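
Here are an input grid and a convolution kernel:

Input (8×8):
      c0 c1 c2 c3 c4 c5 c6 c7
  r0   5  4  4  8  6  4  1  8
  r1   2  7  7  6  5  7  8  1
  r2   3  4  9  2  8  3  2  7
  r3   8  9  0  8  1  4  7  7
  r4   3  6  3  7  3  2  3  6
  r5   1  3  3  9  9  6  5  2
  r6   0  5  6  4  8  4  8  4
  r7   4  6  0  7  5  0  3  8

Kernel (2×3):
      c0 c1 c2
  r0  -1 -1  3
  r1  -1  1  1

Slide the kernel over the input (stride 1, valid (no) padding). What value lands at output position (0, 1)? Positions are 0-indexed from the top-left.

22

The receptive field on the input at this output position is [4 4 8 / 7 7 6]. Elementwise product with the kernel and sum: 4·-1 + 4·-1 + 8·3 + 7·-1 + 7·1 + 6·1.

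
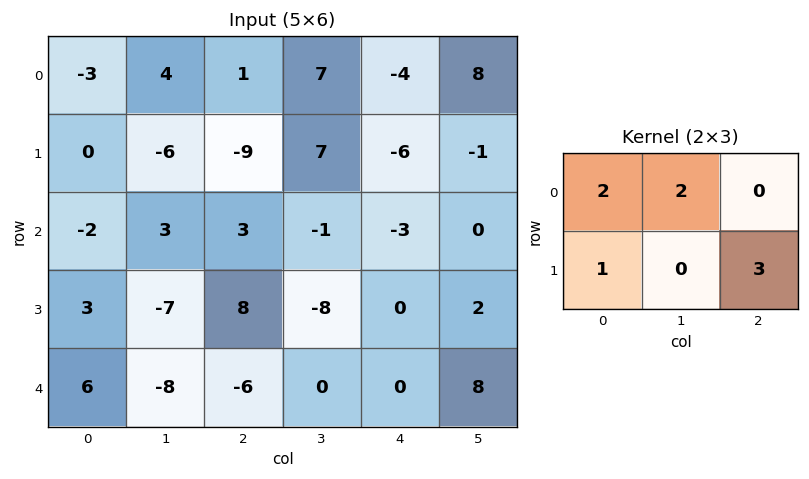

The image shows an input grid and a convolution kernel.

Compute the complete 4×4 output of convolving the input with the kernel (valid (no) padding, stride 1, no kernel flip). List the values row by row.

Output[0,0]: The receptive field on the input at this output position is [-3 4 1 / 0 -6 -9]. Elementwise product with the kernel and sum: -3·2 + 4·2 + 0·1 + -9·3.
Output[0,1]: The receptive field on the input at this output position is [4 1 7 / -6 -9 7]. Elementwise product with the kernel and sum: 4·2 + 1·2 + -6·1 + 7·3.

-25 25 -11 10
-5 -30 -10 1
29 -19 12 -10
-20 -6 -6 8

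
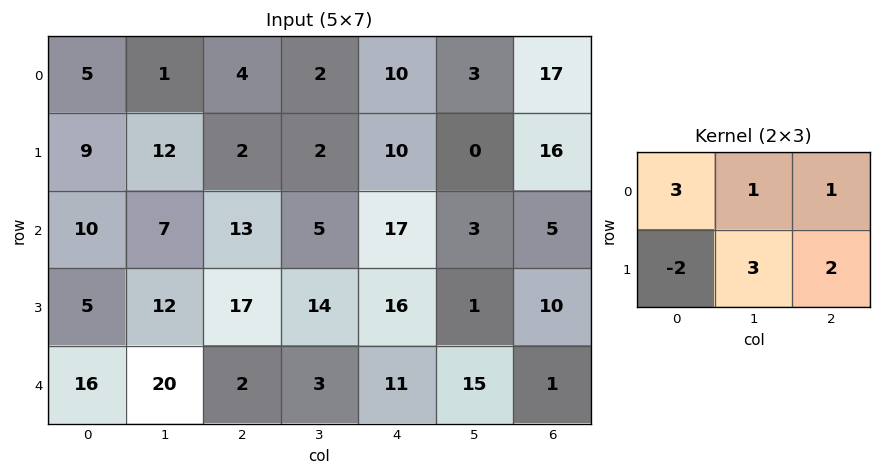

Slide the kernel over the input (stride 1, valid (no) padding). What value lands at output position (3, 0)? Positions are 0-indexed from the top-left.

The receptive field on the input at this output position is [5 12 17 / 16 20 2]. Elementwise product with the kernel and sum: 5·3 + 12·1 + 17·1 + 16·-2 + 20·3 + 2·2.

76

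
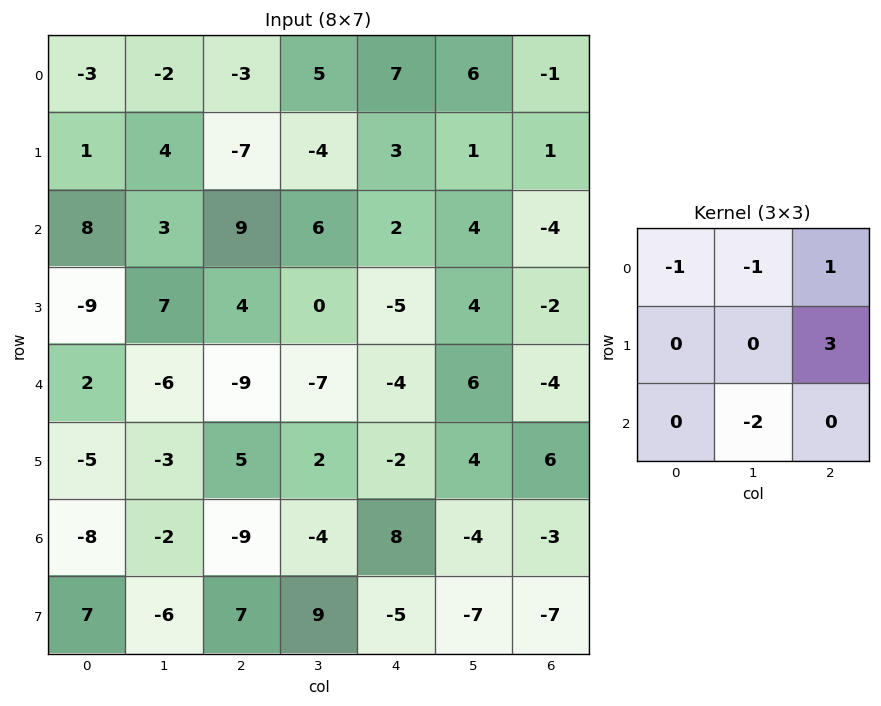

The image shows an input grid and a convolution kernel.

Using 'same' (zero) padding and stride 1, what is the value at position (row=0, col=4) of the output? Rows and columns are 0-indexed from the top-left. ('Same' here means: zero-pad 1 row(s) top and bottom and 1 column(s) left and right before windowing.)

The receptive field on the zero-padded input at this output position is [0 0 0 / 5 7 6 / -4 3 1]. Elementwise product with the kernel and sum: 0·-1 + 0·-1 + 0·1 + 6·3 + 3·-2.

12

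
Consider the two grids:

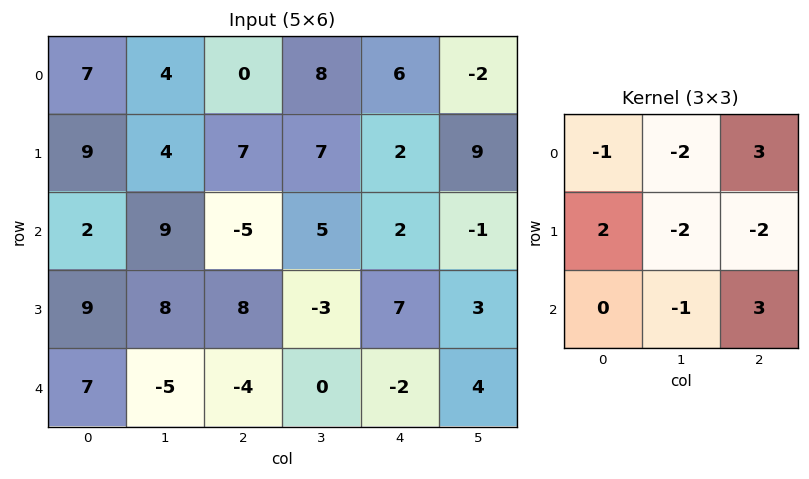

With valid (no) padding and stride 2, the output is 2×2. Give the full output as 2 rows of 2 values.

Output[0,0]: The receptive field on the input at this output position is [7 4 0 / 9 4 7 / 2 9 -5]. Elementwise product with the kernel and sum: 7·-1 + 4·-2 + 0·3 + 9·2 + 4·-2 + 7·-2 + 9·-1 + -5·3.

-43 -1
-56 3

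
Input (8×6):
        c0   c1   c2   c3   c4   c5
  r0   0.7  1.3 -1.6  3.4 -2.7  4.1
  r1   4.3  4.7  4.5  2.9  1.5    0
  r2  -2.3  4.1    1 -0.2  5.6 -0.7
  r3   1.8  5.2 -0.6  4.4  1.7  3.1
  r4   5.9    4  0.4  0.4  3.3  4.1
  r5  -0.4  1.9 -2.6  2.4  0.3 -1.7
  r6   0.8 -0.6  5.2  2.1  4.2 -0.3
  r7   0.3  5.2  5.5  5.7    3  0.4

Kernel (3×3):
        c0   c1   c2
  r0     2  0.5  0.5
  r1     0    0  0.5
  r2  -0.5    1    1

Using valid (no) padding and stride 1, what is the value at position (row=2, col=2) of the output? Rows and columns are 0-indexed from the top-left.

The receptive field on the input at this output position is [1 -0.2 5.6 / -0.6 4.4 1.7 / 0.4 0.4 3.3]. Elementwise product with the kernel and sum: 1·2 + -0.2·0.5 + 5.6·0.5 + 1.7·0.5 + 0.4·-0.5 + 0.4·1 + 3.3·1.

9.05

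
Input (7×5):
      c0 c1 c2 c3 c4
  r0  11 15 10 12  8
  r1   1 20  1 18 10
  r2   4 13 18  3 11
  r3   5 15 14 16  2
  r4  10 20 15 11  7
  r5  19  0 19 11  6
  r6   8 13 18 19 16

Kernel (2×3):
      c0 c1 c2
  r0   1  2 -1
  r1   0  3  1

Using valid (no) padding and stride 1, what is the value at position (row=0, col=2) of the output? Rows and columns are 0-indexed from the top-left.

The receptive field on the input at this output position is [10 12 8 / 1 18 10]. Elementwise product with the kernel and sum: 10·1 + 12·2 + 8·-1 + 18·3 + 10·1.

90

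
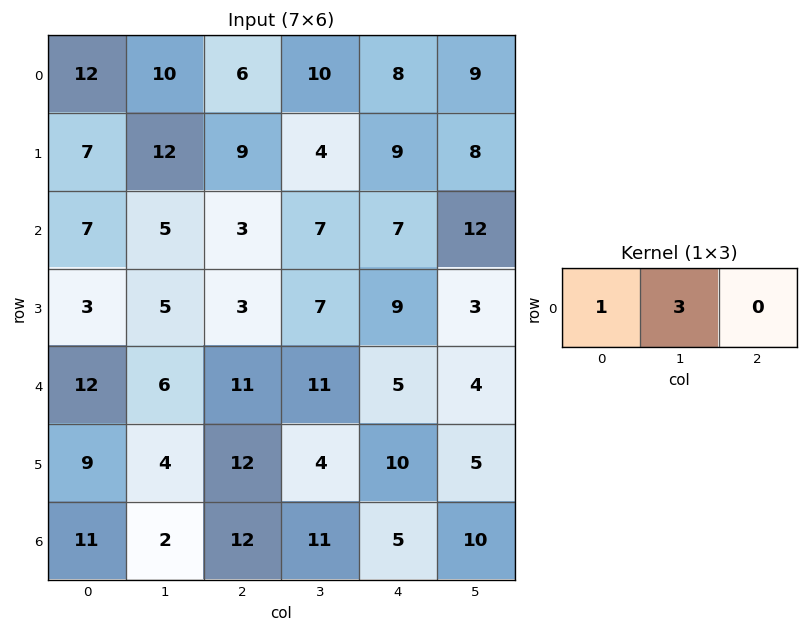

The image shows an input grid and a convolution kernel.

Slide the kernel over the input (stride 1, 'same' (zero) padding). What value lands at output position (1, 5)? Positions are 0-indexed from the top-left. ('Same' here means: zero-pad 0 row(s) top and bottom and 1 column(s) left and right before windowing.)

33

The receptive field on the zero-padded input at this output position is [9 8 0]. Elementwise product with the kernel and sum: 9·1 + 8·3.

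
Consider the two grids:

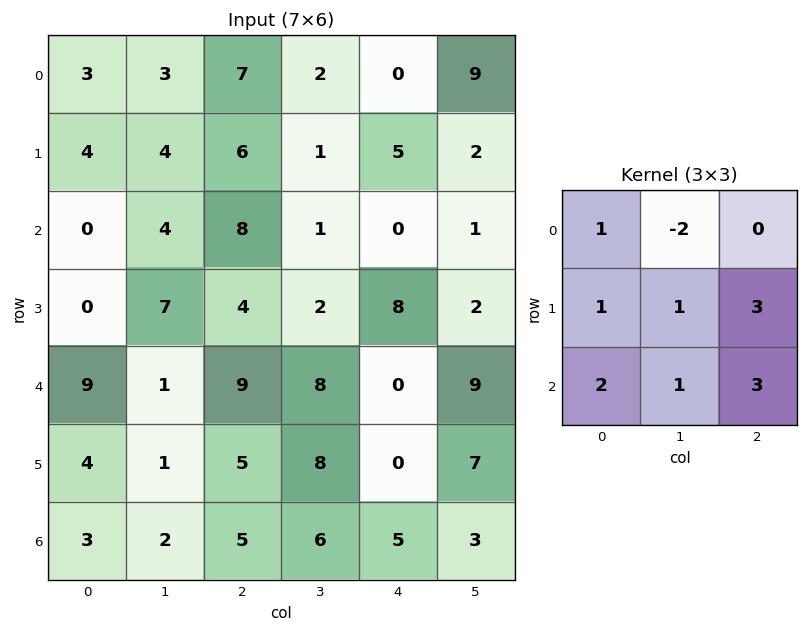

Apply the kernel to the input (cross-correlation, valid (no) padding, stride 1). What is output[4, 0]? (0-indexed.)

The receptive field on the input at this output position is [9 1 9 / 4 1 5 / 3 2 5]. Elementwise product with the kernel and sum: 9·1 + 1·-2 + 4·1 + 1·1 + 5·3 + 3·2 + 2·1 + 5·3.

50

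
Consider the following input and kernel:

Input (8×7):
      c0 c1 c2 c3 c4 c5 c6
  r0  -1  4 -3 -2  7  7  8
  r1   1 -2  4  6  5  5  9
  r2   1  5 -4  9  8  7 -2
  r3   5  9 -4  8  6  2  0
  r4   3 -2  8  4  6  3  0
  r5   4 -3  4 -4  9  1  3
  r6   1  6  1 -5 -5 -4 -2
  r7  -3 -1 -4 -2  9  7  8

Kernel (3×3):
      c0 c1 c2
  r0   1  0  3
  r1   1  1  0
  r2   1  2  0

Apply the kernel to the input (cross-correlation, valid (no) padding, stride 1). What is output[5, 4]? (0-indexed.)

The receptive field on the input at this output position is [9 1 3 / -5 -4 -2 / 9 7 8]. Elementwise product with the kernel and sum: 9·1 + 3·3 + -5·1 + -4·1 + 9·1 + 7·2.

32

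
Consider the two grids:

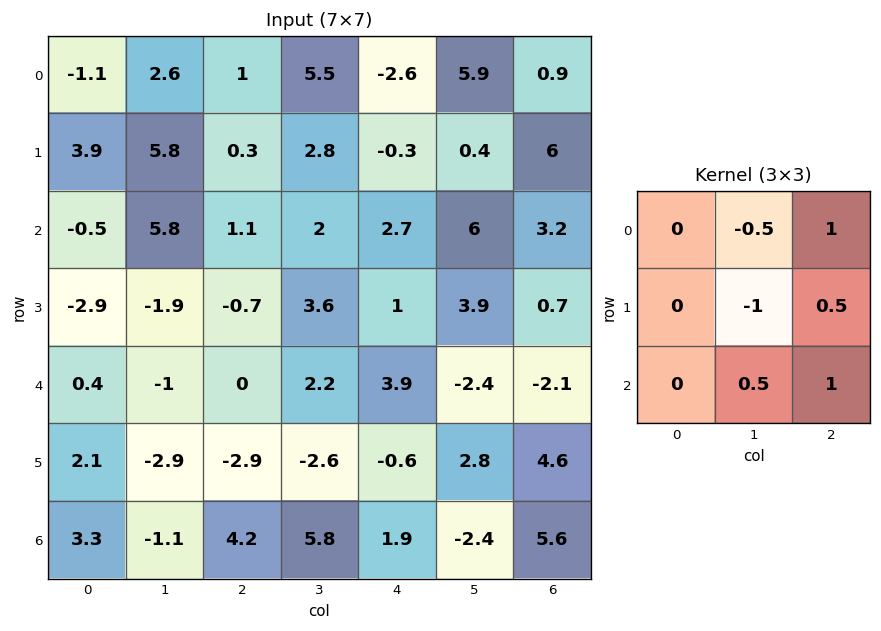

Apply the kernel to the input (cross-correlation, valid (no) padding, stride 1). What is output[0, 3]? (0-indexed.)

15.05

The receptive field on the input at this output position is [5.5 -2.6 5.9 / 2.8 -0.3 0.4 / 2 2.7 6]. Elementwise product with the kernel and sum: -2.6·-0.5 + 5.9·1 + -0.3·-1 + 0.4·0.5 + 2.7·0.5 + 6·1.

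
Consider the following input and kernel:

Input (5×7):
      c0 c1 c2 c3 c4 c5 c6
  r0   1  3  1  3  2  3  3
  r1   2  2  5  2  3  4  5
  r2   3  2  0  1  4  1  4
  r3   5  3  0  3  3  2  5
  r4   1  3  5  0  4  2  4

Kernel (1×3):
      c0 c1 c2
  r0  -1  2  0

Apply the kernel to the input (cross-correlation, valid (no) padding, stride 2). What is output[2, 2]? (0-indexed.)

0

The receptive field on the input at this output position is [4 2 4]. Elementwise product with the kernel and sum: 4·-1 + 2·2.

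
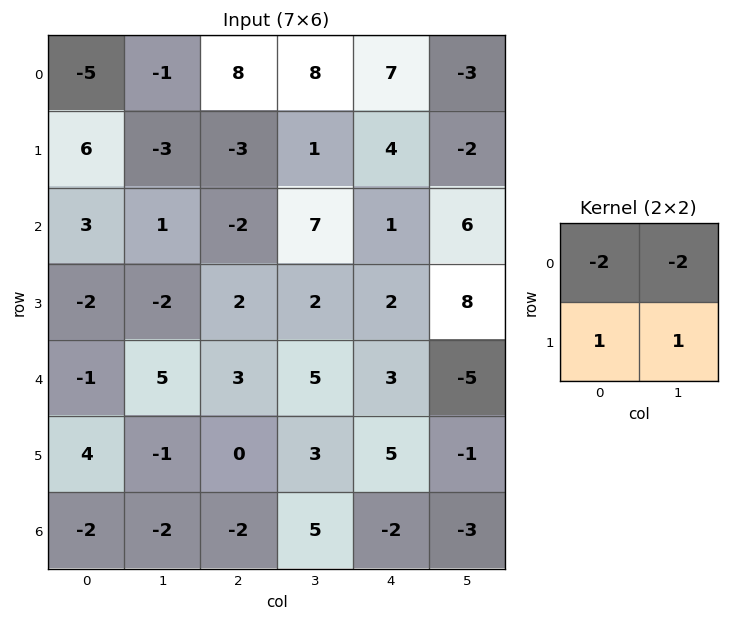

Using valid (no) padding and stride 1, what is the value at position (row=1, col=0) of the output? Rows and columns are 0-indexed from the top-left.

The receptive field on the input at this output position is [6 -3 / 3 1]. Elementwise product with the kernel and sum: 6·-2 + -3·-2 + 3·1 + 1·1.

-2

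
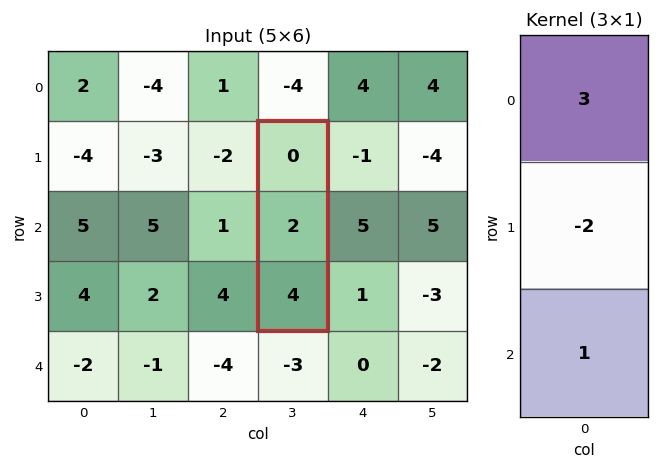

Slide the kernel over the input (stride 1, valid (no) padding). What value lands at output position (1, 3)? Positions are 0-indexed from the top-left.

0

The receptive field on the input at this output position is [0 / 2 / 4]. Elementwise product with the kernel and sum: 0·3 + 2·-2 + 4·1.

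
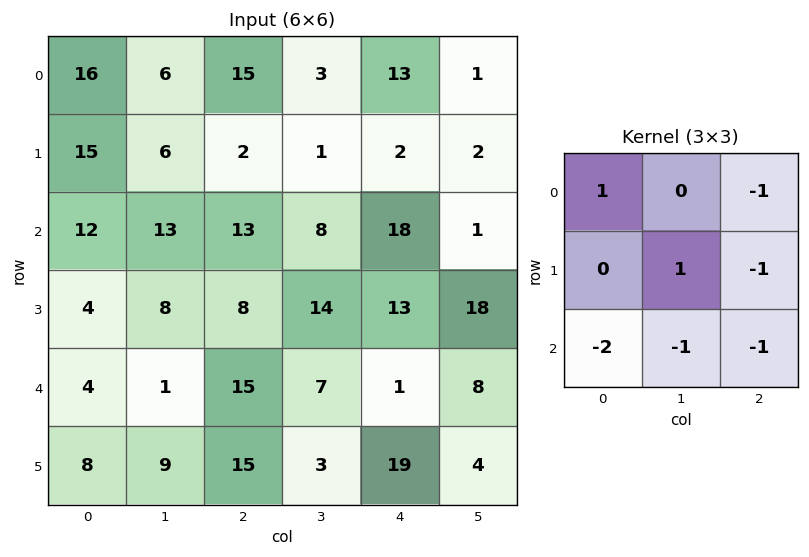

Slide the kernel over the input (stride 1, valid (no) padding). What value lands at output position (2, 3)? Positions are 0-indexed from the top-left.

-21

The receptive field on the input at this output position is [8 18 1 / 14 13 18 / 7 1 8]. Elementwise product with the kernel and sum: 8·1 + 1·-1 + 13·1 + 18·-1 + 7·-2 + 1·-1 + 8·-1.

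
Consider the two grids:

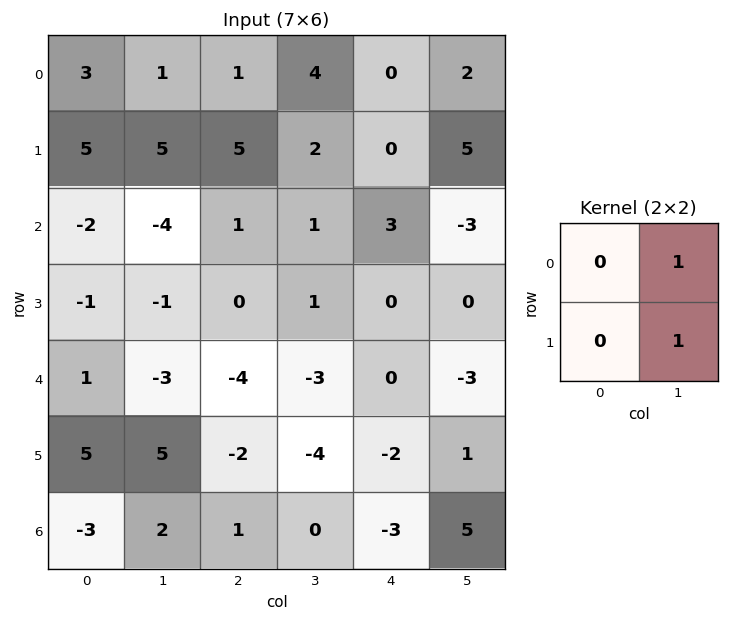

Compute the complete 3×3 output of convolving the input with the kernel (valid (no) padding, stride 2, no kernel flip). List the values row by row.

6 6 7
-5 2 -3
2 -7 -2

Output[0,0]: The receptive field on the input at this output position is [3 1 / 5 5]. Elementwise product with the kernel and sum: 1·1 + 5·1.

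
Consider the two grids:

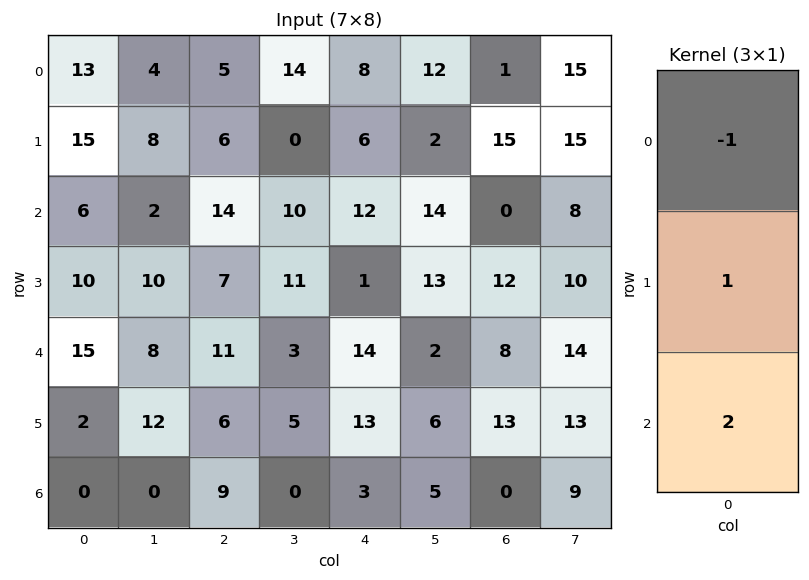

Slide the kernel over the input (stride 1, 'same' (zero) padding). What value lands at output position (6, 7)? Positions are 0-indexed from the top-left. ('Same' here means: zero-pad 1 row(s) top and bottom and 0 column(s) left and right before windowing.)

The receptive field on the zero-padded input at this output position is [13 / 9 / 0]. Elementwise product with the kernel and sum: 13·-1 + 9·1 + 0·2.

-4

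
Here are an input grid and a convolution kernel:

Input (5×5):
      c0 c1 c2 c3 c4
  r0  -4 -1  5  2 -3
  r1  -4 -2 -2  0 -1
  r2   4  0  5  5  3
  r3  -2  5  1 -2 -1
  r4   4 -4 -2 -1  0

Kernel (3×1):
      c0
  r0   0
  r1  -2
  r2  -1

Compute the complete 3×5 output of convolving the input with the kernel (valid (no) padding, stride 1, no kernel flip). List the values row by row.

Output[0,0]: The receptive field on the input at this output position is [-4 / -4 / 4]. Elementwise product with the kernel and sum: -4·-2 + 4·-1.
Output[0,1]: The receptive field on the input at this output position is [-1 / -2 / 0]. Elementwise product with the kernel and sum: -2·-2 + 0·-1.

4 4 -1 -5 -1
-6 -5 -11 -8 -5
0 -6 0 5 2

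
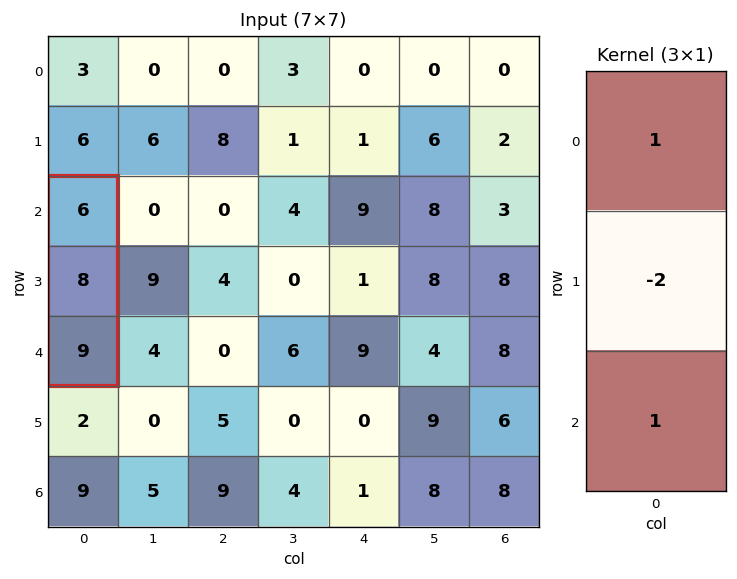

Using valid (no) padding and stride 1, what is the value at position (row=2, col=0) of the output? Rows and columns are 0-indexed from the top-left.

-1

The receptive field on the input at this output position is [6 / 8 / 9]. Elementwise product with the kernel and sum: 6·1 + 8·-2 + 9·1.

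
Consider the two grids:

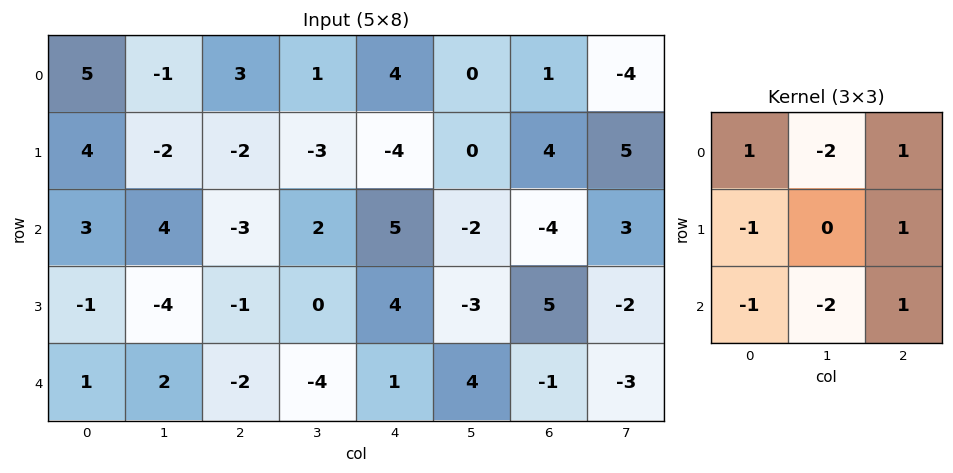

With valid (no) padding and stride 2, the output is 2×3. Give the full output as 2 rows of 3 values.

-10 7 8
-15 14 -4

Output[0,0]: The receptive field on the input at this output position is [5 -1 3 / 4 -2 -2 / 3 4 -3]. Elementwise product with the kernel and sum: 5·1 + -1·-2 + 3·1 + 4·-1 + -2·1 + 3·-1 + 4·-2 + -3·1.
Output[0,1]: The receptive field on the input at this output position is [3 1 4 / -2 -3 -4 / -3 2 5]. Elementwise product with the kernel and sum: 3·1 + 1·-2 + 4·1 + -2·-1 + -4·1 + -3·-1 + 2·-2 + 5·1.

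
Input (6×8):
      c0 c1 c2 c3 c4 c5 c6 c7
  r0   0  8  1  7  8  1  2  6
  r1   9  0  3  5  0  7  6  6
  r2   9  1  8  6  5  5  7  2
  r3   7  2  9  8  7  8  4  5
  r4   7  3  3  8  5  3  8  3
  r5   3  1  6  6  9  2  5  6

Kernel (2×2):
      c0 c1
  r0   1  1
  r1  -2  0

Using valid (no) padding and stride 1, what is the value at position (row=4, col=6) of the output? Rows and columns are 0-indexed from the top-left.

1

The receptive field on the input at this output position is [8 3 / 5 6]. Elementwise product with the kernel and sum: 8·1 + 3·1 + 5·-2.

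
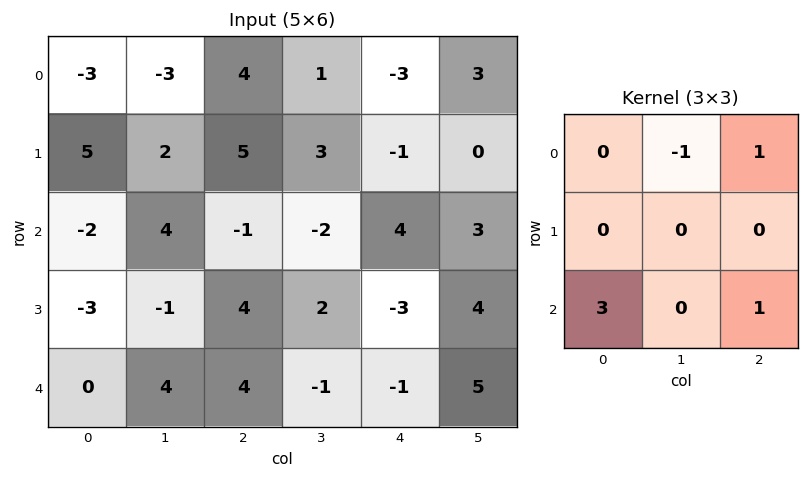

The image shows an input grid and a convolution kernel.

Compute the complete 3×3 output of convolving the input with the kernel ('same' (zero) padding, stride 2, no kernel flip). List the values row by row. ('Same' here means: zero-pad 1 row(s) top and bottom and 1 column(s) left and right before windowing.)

2 9 9
-4 -3 11
2 -2 7

Output[0,0]: The receptive field on the zero-padded input at this output position is [0 0 0 / 0 -3 -3 / 0 5 2]. Elementwise product with the kernel and sum: 0·-1 + 0·1 + 0·3 + 2·1.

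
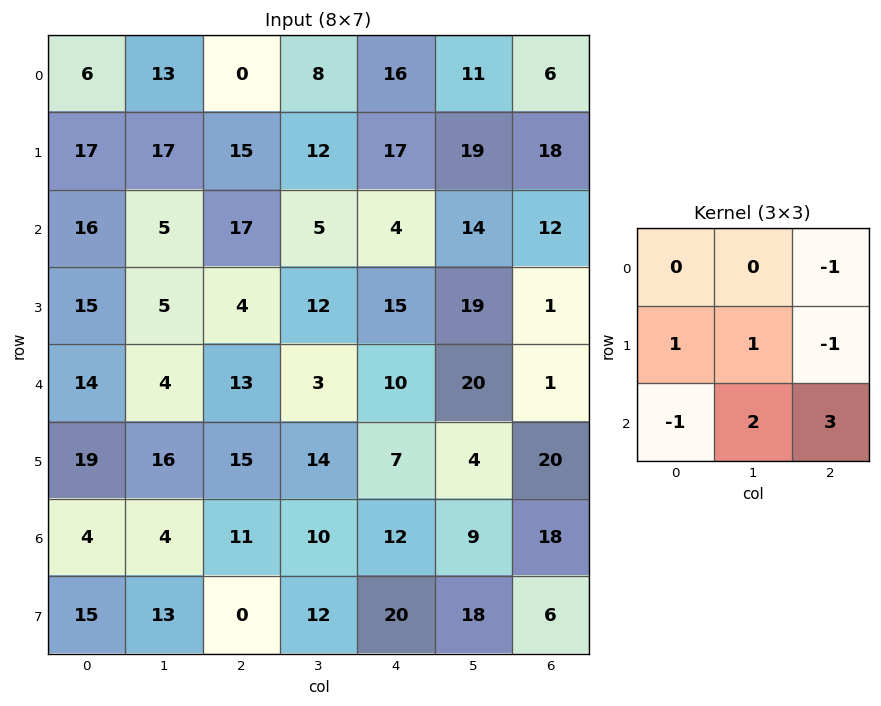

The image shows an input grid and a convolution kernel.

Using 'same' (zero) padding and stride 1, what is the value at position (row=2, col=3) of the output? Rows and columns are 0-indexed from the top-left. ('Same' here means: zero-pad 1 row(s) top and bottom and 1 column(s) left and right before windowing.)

66

The receptive field on the zero-padded input at this output position is [15 12 17 / 17 5 4 / 4 12 15]. Elementwise product with the kernel and sum: 17·-1 + 17·1 + 5·1 + 4·-1 + 4·-1 + 12·2 + 15·3.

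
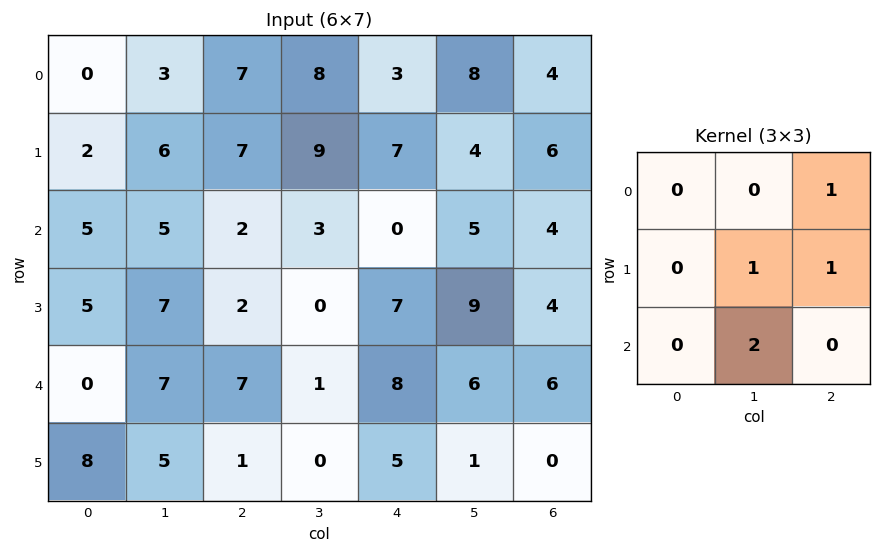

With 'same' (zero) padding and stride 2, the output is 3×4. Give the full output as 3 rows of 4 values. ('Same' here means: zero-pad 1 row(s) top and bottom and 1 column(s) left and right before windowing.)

Output[0,0]: The receptive field on the zero-padded input at this output position is [0 0 0 / 0 0 3 / 0 2 6]. Elementwise product with the kernel and sum: 0·1 + 0·1 + 3·1 + 2·2.

7 29 25 16
26 18 23 12
30 10 33 6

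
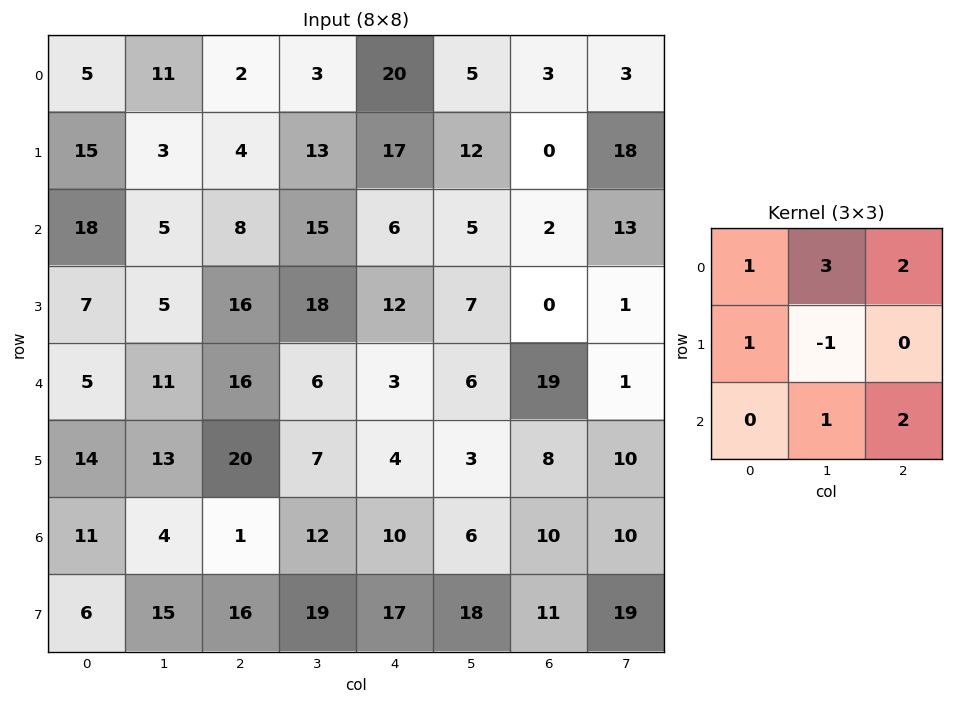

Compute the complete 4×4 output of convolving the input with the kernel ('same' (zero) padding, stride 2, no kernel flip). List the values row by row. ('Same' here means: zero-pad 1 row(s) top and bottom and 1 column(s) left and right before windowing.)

Output[0,0]: The receptive field on the zero-padded input at this output position is [0 0 0 / 0 5 11 / 0 15 3]. Elementwise product with the kernel and sum: 0·1 + 0·3 + 0·2 + 0·1 + 5·-1 + 15·1 + 3·2.
Output[0,1]: The receptive field on the zero-padded input at this output position is [0 0 0 / 11 2 3 / 3 4 13]. Elementwise product with the kernel and sum: 0·1 + 0·3 + 0·2 + 11·1 + 2·-1 + 4·1 + 13·2.

16 39 24 38
50 90 123 53
66 118 81 24
93 144 80 92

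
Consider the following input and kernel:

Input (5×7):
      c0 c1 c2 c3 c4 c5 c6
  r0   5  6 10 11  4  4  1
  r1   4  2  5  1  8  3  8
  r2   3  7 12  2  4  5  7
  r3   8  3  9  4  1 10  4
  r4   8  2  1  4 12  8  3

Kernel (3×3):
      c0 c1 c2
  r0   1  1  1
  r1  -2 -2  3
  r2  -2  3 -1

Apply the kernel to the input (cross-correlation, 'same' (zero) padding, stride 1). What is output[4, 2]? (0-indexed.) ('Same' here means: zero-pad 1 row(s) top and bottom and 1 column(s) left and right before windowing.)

22

The receptive field on the zero-padded input at this output position is [3 9 4 / 2 1 4 / 0 0 0]. Elementwise product with the kernel and sum: 3·1 + 9·1 + 4·1 + 2·-2 + 1·-2 + 4·3 + 0·-2 + 0·3 + 0·-1.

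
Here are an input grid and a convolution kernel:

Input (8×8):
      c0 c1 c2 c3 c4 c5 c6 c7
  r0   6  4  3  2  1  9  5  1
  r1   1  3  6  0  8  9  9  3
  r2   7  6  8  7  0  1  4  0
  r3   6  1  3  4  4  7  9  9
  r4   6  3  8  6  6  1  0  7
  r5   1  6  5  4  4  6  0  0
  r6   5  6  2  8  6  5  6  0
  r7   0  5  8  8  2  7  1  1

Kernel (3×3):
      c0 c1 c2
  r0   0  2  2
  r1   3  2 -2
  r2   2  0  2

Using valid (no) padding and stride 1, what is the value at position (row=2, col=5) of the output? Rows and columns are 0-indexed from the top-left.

45

The receptive field on the input at this output position is [1 4 0 / 7 9 9 / 1 0 7]. Elementwise product with the kernel and sum: 4·2 + 0·2 + 7·3 + 9·2 + 9·-2 + 1·2 + 7·2.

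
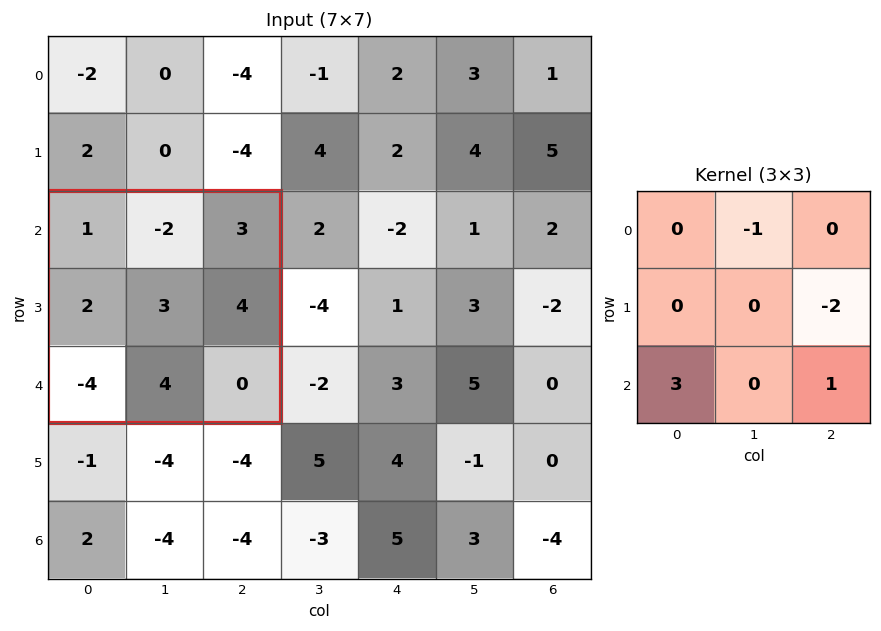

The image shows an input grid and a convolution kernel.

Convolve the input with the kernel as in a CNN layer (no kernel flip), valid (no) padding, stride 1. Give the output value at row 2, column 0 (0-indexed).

The receptive field on the input at this output position is [1 -2 3 / 2 3 4 / -4 4 0]. Elementwise product with the kernel and sum: -2·-1 + 4·-2 + -4·3 + 0·1.

-18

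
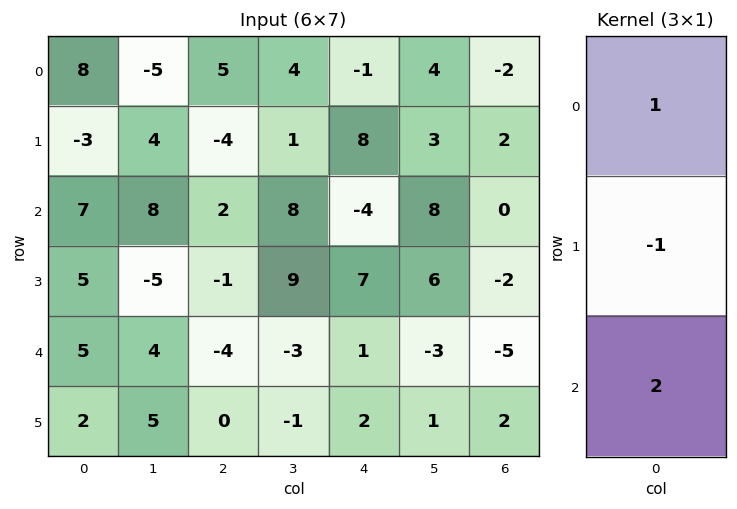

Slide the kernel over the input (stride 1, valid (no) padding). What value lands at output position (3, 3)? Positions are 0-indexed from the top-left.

The receptive field on the input at this output position is [9 / -3 / -1]. Elementwise product with the kernel and sum: 9·1 + -3·-1 + -1·2.

10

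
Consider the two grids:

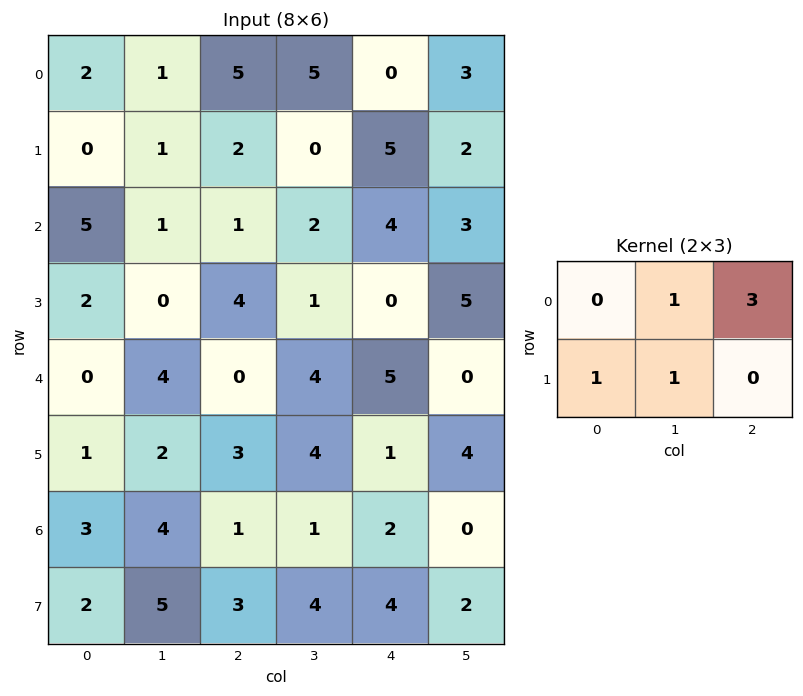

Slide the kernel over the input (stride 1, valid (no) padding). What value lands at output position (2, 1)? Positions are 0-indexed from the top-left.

11

The receptive field on the input at this output position is [1 1 2 / 0 4 1]. Elementwise product with the kernel and sum: 1·1 + 2·3 + 0·1 + 4·1.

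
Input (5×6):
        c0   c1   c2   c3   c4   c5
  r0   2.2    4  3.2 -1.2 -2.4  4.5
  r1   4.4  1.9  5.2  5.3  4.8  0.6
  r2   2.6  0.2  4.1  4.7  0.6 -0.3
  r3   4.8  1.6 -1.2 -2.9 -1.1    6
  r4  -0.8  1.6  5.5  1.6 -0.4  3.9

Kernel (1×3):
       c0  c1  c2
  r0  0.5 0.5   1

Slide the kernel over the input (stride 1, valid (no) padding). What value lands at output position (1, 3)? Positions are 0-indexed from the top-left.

The receptive field on the input at this output position is [5.3 4.8 0.6]. Elementwise product with the kernel and sum: 5.3·0.5 + 4.8·0.5 + 0.6·1.

5.65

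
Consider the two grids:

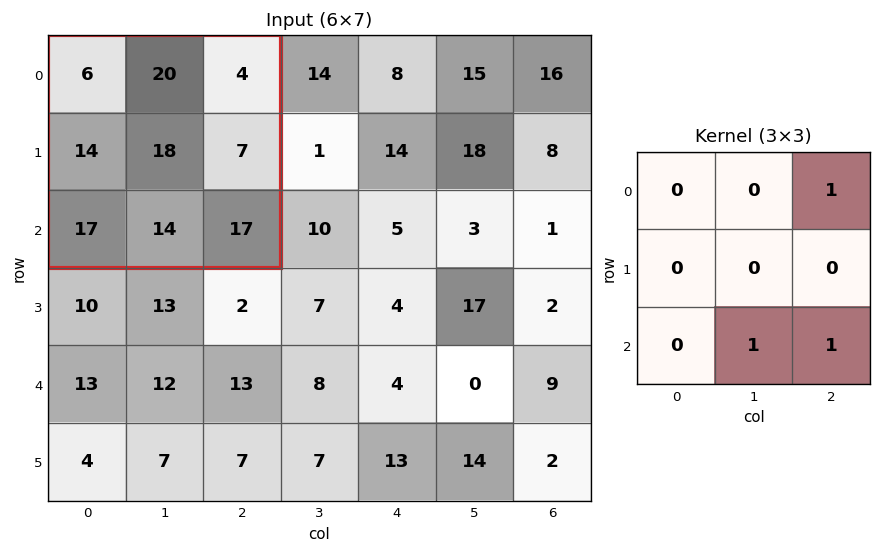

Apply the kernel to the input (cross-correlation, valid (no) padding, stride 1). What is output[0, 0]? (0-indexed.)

The receptive field on the input at this output position is [6 20 4 / 14 18 7 / 17 14 17]. Elementwise product with the kernel and sum: 4·1 + 14·1 + 17·1.

35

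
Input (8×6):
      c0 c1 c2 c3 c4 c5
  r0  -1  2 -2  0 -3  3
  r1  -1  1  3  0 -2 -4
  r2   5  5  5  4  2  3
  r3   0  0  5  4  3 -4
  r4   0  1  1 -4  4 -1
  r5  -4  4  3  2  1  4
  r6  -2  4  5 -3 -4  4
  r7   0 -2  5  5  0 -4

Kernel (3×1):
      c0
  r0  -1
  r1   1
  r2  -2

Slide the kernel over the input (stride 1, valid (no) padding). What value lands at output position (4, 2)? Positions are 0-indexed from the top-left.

-8

The receptive field on the input at this output position is [1 / 3 / 5]. Elementwise product with the kernel and sum: 1·-1 + 3·1 + 5·-2.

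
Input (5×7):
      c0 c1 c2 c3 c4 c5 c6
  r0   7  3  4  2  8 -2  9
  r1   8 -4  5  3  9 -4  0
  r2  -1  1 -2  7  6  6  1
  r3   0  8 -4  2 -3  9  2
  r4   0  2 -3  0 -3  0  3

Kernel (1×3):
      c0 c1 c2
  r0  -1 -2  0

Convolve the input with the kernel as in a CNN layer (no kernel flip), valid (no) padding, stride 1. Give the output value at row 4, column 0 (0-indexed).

-4

The receptive field on the input at this output position is [0 2 -3]. Elementwise product with the kernel and sum: 0·-1 + 2·-2.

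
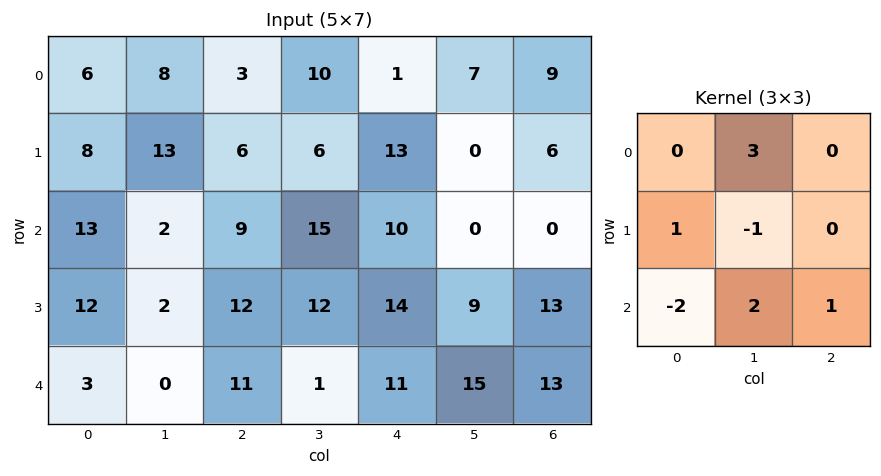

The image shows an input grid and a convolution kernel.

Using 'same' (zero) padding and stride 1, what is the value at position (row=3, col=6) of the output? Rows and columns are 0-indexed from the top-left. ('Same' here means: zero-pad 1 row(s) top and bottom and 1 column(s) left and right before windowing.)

The receptive field on the zero-padded input at this output position is [0 0 0 / 9 13 0 / 15 13 0]. Elementwise product with the kernel and sum: 0·3 + 9·1 + 13·-1 + 15·-2 + 13·2 + 0·1.

-8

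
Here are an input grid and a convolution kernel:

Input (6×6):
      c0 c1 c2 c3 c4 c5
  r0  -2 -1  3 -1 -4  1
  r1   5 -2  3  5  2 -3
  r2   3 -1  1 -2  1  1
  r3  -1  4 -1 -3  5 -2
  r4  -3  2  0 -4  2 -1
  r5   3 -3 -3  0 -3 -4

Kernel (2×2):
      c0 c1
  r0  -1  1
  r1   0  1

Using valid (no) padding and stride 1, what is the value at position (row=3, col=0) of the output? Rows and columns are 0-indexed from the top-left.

7

The receptive field on the input at this output position is [-1 4 / -3 2]. Elementwise product with the kernel and sum: -1·-1 + 4·1 + 2·1.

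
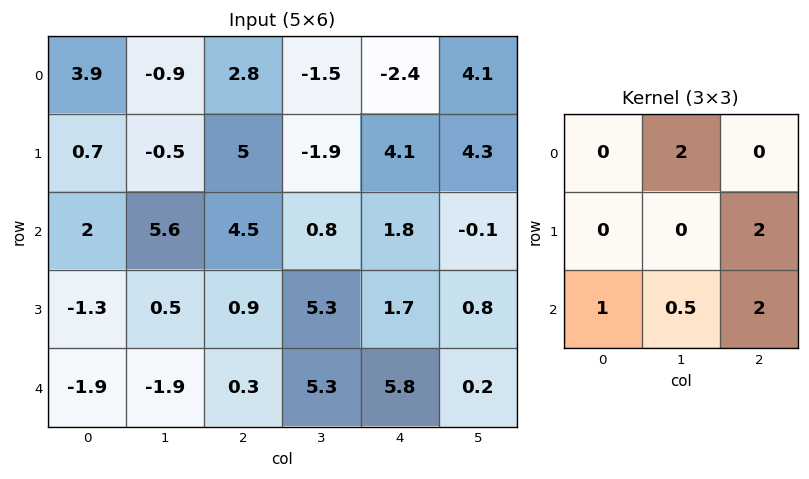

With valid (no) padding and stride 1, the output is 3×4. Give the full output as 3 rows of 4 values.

Output[0,0]: The receptive field on the input at this output position is [3.9 -0.9 2.8 / 0.7 -0.5 5 / 2 5.6 4.5]. Elementwise product with the kernel and sum: -0.9·2 + 5·2 + 2·1 + 5.6·0.5 + 4.5·2.

22 11.25 13.7 5.3
8.75 23.15 6.75 15.75
10.75 28.45 19.55 13.8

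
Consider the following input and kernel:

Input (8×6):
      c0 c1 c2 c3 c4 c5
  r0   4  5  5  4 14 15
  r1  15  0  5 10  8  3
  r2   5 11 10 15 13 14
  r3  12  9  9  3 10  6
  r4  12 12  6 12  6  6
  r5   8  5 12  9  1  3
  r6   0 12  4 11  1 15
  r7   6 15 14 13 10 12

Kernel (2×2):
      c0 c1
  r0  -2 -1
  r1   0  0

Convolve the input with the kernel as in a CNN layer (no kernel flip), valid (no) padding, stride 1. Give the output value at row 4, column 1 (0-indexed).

The receptive field on the input at this output position is [12 6 / 5 12]. Elementwise product with the kernel and sum: 12·-2 + 6·-1.

-30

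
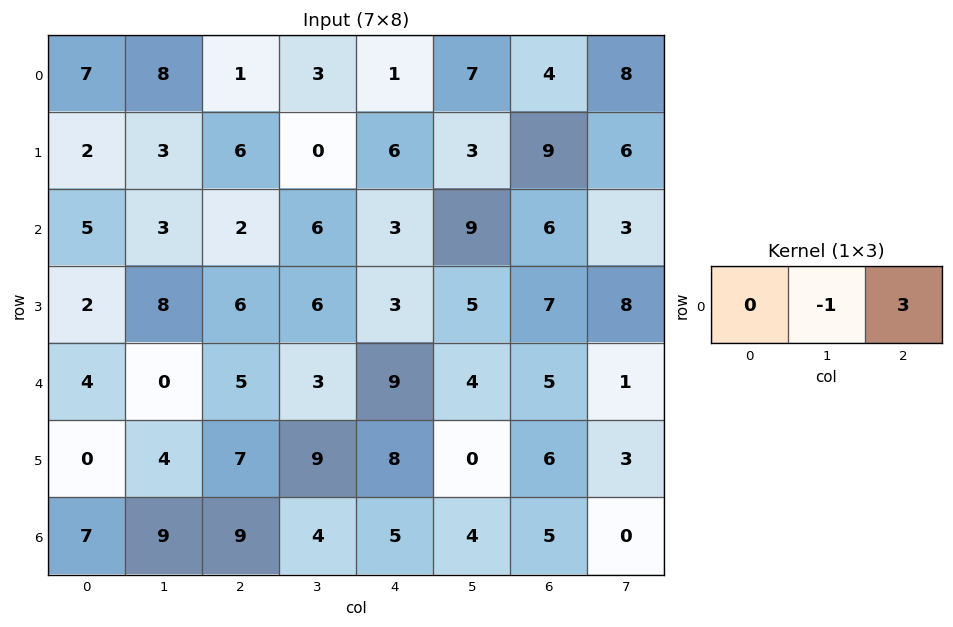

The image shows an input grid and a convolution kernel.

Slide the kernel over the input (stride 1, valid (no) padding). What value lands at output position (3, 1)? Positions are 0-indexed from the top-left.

The receptive field on the input at this output position is [8 6 6]. Elementwise product with the kernel and sum: 6·-1 + 6·3.

12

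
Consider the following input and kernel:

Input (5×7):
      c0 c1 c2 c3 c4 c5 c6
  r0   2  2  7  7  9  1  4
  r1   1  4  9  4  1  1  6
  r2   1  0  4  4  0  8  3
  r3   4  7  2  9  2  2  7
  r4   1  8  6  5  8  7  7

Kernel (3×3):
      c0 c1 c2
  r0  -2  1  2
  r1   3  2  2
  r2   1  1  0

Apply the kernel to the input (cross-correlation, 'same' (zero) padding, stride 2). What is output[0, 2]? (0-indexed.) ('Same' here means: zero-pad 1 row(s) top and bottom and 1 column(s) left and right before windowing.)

46

The receptive field on the zero-padded input at this output position is [0 0 0 / 7 9 1 / 4 1 1]. Elementwise product with the kernel and sum: 0·-2 + 0·1 + 0·2 + 7·3 + 9·2 + 1·2 + 4·1 + 1·1.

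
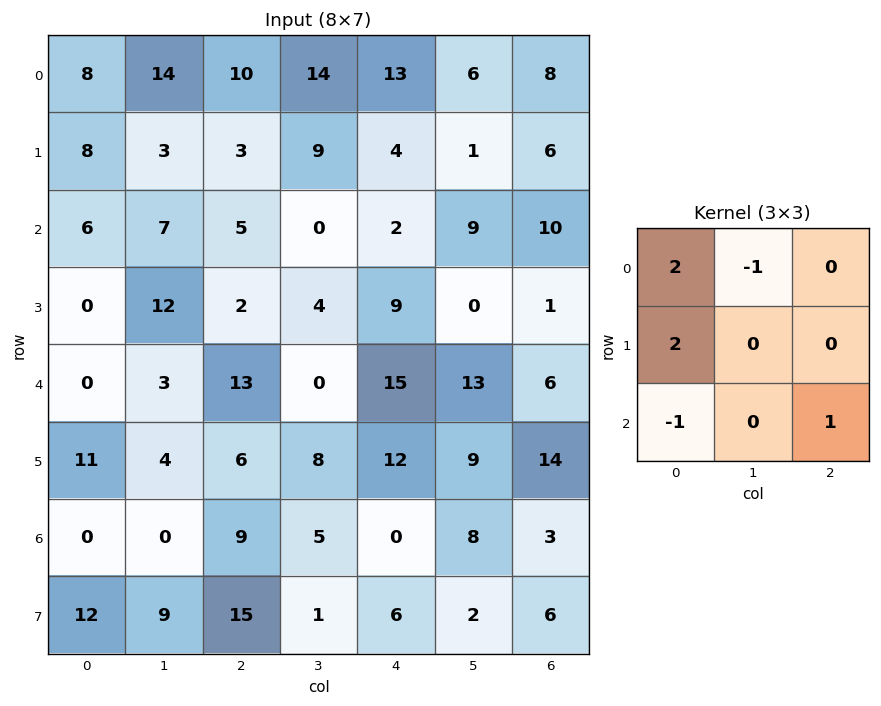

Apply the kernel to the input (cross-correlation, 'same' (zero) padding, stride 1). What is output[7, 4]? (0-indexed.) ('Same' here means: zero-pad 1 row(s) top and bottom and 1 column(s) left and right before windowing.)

12

The receptive field on the zero-padded input at this output position is [5 0 8 / 1 6 2 / 0 0 0]. Elementwise product with the kernel and sum: 5·2 + 0·-1 + 1·2 + 0·-1 + 0·1.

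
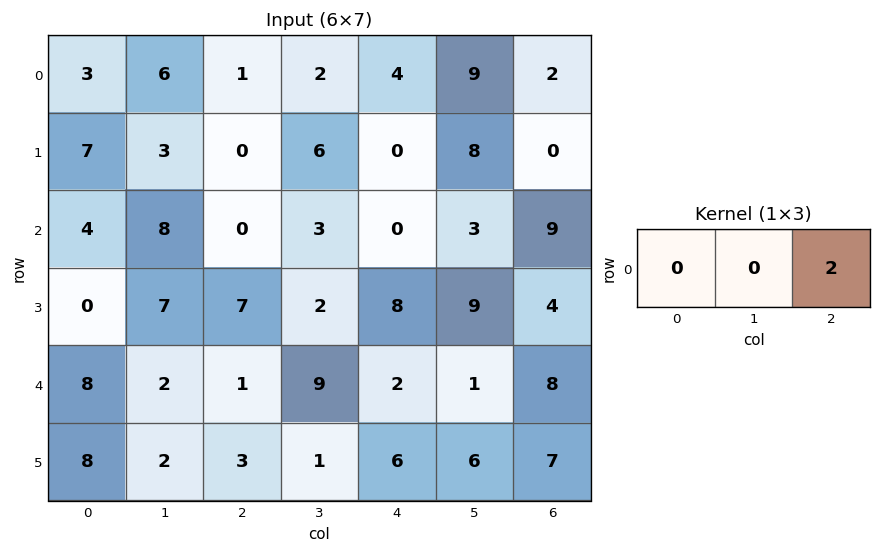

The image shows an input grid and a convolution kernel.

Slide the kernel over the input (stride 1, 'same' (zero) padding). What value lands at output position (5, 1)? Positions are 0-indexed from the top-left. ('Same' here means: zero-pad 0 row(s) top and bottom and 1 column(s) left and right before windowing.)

The receptive field on the zero-padded input at this output position is [8 2 3]. Elementwise product with the kernel and sum: 3·2.

6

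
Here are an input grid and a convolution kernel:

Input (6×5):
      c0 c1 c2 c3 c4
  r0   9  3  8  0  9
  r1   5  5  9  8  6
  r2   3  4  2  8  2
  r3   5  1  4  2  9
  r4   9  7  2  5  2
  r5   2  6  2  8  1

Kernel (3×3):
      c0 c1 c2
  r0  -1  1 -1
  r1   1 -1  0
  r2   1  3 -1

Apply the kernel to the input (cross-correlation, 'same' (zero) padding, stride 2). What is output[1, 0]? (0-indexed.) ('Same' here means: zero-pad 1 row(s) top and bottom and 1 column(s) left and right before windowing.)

11

The receptive field on the zero-padded input at this output position is [0 5 5 / 0 3 4 / 0 5 1]. Elementwise product with the kernel and sum: 0·-1 + 5·1 + 5·-1 + 0·1 + 3·-1 + 0·1 + 5·3 + 1·-1.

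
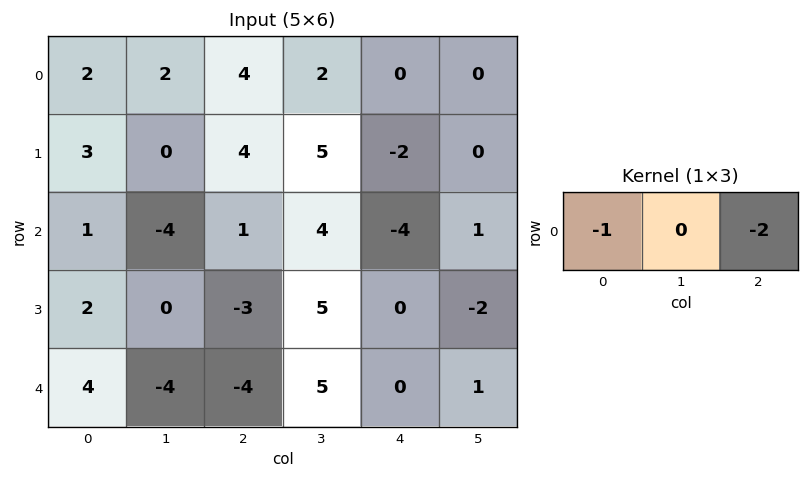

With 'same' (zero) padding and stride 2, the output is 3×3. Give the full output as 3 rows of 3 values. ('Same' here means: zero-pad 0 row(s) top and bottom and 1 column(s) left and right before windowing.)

-4 -6 -2
8 -4 -6
8 -6 -7

Output[0,0]: The receptive field on the zero-padded input at this output position is [0 2 2]. Elementwise product with the kernel and sum: 0·-1 + 2·-2.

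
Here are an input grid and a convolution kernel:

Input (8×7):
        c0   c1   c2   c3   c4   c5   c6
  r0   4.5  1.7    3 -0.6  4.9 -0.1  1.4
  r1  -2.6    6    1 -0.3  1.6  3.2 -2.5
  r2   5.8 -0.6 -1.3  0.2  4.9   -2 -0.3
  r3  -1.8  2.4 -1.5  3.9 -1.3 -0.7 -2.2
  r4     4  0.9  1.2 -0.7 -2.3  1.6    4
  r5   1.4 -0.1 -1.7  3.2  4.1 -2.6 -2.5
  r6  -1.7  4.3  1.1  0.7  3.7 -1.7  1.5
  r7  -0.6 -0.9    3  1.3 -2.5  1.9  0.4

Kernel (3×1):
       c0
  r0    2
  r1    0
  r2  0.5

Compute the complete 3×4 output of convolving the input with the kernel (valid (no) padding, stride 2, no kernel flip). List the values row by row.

11.9 5.35 12.25 2.65
13.6 -2 8.65 1.4
7.15 2.95 -2.75 8.75

Output[0,0]: The receptive field on the input at this output position is [4.5 / -2.6 / 5.8]. Elementwise product with the kernel and sum: 4.5·2 + 5.8·0.5.
Output[0,1]: The receptive field on the input at this output position is [3 / 1 / -1.3]. Elementwise product with the kernel and sum: 3·2 + -1.3·0.5.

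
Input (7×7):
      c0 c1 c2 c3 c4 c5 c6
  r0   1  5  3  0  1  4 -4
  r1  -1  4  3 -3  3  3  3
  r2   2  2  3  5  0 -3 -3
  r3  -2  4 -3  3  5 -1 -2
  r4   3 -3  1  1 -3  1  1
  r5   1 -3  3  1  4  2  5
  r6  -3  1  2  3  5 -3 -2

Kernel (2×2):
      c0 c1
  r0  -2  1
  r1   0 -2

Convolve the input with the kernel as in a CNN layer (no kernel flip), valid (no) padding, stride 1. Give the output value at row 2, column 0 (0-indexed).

-10

The receptive field on the input at this output position is [2 2 / -2 4]. Elementwise product with the kernel and sum: 2·-2 + 2·1 + 4·-2.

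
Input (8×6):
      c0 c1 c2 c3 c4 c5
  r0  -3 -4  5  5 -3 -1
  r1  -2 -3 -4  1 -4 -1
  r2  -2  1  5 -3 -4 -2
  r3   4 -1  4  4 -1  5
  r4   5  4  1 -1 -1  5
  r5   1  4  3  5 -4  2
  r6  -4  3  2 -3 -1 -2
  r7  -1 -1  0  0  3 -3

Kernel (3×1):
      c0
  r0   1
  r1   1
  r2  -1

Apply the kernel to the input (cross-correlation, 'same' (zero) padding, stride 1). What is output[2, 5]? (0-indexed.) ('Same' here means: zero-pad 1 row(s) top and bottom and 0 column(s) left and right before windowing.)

The receptive field on the zero-padded input at this output position is [-1 / -2 / 5]. Elementwise product with the kernel and sum: -1·1 + -2·1 + 5·-1.

-8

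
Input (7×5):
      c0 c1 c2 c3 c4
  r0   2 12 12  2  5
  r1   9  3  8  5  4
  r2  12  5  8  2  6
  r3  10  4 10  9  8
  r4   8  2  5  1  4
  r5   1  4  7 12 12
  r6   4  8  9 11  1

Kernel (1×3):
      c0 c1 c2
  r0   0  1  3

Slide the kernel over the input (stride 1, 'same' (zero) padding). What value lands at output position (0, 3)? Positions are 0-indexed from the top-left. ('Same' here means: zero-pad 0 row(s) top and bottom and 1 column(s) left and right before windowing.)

17

The receptive field on the zero-padded input at this output position is [12 2 5]. Elementwise product with the kernel and sum: 2·1 + 5·3.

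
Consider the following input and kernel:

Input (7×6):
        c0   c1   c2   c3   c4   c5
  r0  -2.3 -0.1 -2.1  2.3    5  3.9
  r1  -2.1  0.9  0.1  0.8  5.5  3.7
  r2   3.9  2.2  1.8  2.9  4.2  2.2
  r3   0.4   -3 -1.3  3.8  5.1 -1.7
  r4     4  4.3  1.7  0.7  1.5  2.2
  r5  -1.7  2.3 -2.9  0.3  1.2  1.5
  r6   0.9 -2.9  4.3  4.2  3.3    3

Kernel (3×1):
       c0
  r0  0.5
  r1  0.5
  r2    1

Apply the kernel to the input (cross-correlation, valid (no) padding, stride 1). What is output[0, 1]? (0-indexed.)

The receptive field on the input at this output position is [-0.1 / 0.9 / 2.2]. Elementwise product with the kernel and sum: -0.1·0.5 + 0.9·0.5 + 2.2·1.

2.6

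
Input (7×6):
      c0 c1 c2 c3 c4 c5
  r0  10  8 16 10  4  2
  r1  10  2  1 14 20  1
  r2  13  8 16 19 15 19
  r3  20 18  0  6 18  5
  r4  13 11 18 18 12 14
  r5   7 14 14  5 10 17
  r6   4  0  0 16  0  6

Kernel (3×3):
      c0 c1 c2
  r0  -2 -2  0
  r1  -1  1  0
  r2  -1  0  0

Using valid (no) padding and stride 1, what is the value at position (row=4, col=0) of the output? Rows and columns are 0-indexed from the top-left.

The receptive field on the input at this output position is [13 11 18 / 7 14 14 / 4 0 0]. Elementwise product with the kernel and sum: 13·-2 + 11·-2 + 7·-1 + 14·1 + 4·-1.

-45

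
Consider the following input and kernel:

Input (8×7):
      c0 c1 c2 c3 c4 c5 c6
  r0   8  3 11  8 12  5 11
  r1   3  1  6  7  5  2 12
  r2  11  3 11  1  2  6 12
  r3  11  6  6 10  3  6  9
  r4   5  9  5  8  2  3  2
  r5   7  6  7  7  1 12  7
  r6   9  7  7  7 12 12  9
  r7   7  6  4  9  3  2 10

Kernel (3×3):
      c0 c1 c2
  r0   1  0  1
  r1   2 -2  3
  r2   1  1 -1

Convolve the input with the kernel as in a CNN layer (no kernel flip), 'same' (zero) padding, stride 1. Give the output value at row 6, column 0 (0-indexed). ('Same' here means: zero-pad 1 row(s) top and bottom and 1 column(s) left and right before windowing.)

The receptive field on the zero-padded input at this output position is [0 7 6 / 0 9 7 / 0 7 6]. Elementwise product with the kernel and sum: 0·1 + 6·1 + 0·2 + 9·-2 + 7·3 + 0·1 + 7·1 + 6·-1.

10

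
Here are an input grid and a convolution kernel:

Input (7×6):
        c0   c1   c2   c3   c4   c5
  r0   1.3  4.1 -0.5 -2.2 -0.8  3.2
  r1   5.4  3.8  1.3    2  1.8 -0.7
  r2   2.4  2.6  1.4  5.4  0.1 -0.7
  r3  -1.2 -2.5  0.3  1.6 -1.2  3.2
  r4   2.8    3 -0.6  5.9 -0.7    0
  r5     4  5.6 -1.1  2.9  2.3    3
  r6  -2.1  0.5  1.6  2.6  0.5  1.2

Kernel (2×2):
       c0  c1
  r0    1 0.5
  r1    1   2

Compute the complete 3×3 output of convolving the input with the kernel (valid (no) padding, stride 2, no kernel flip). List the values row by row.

16.35 3.7 1.2
-2.5 7.6 4.95
19.5 7.05 7.6

Output[0,0]: The receptive field on the input at this output position is [1.3 4.1 / 5.4 3.8]. Elementwise product with the kernel and sum: 1.3·1 + 4.1·0.5 + 5.4·1 + 3.8·2.
Output[0,1]: The receptive field on the input at this output position is [-0.5 -2.2 / 1.3 2]. Elementwise product with the kernel and sum: -0.5·1 + -2.2·0.5 + 1.3·1 + 2·2.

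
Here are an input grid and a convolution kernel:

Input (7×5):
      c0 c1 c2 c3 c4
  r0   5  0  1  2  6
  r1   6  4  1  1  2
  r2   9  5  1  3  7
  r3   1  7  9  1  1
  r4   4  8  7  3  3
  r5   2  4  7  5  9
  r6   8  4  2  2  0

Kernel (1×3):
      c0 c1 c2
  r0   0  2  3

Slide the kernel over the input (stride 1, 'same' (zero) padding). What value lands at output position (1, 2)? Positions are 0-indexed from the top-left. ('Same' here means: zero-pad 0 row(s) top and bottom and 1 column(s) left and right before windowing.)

5

The receptive field on the zero-padded input at this output position is [4 1 1]. Elementwise product with the kernel and sum: 1·2 + 1·3.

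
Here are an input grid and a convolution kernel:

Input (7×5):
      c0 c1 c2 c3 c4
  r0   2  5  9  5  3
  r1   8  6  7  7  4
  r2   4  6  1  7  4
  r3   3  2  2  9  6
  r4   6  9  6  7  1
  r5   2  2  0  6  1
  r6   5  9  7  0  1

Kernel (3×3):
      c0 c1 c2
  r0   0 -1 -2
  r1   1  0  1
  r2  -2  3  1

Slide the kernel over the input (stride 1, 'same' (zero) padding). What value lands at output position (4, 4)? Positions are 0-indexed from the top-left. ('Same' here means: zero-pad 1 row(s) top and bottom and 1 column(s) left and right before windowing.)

The receptive field on the zero-padded input at this output position is [9 6 0 / 7 1 0 / 6 1 0]. Elementwise product with the kernel and sum: 6·-1 + 0·-2 + 7·1 + 0·1 + 6·-2 + 1·3 + 0·1.

-8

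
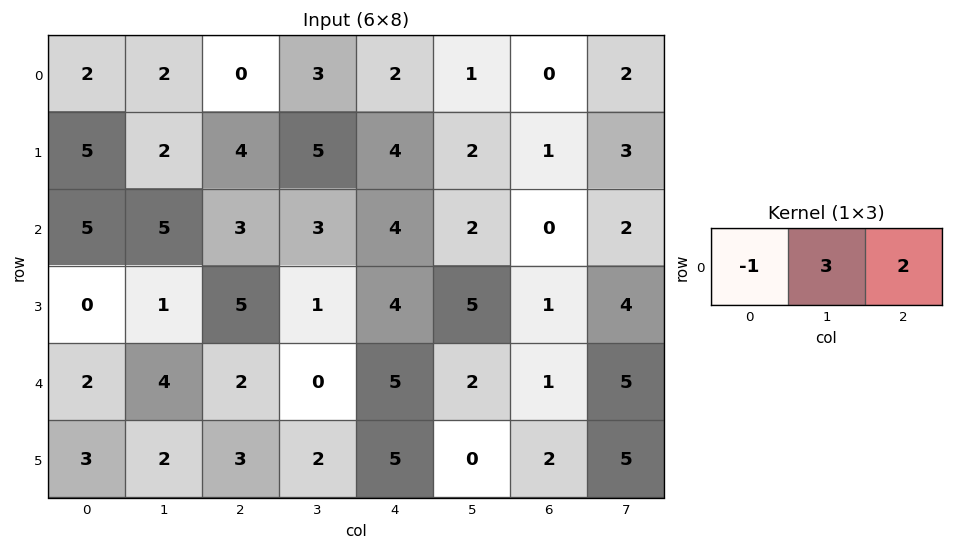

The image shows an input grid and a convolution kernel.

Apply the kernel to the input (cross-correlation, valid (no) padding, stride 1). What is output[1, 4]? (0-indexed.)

4

The receptive field on the input at this output position is [4 2 1]. Elementwise product with the kernel and sum: 4·-1 + 2·3 + 1·2.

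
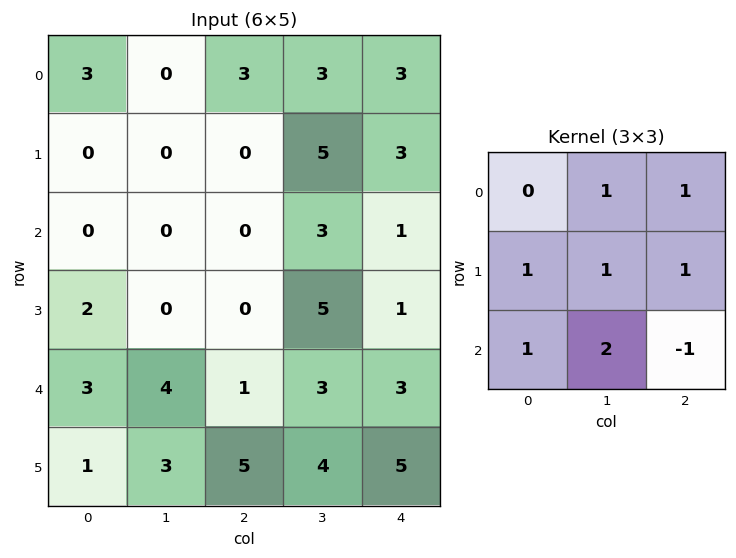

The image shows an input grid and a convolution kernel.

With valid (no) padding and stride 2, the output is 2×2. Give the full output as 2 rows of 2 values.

Output[0,0]: The receptive field on the input at this output position is [3 0 3 / 0 0 0 / 0 0 0]. Elementwise product with the kernel and sum: 0·1 + 3·1 + 0·1 + 0·1 + 0·1 + 0·1 + 0·2 + 0·-1.

3 19
12 14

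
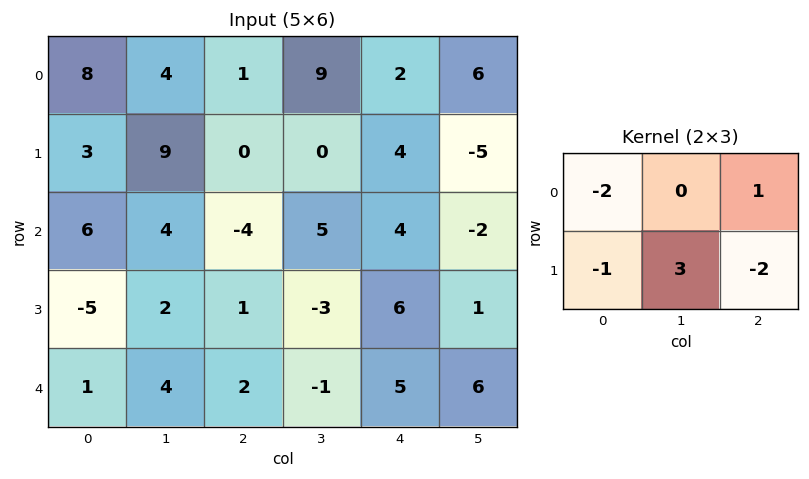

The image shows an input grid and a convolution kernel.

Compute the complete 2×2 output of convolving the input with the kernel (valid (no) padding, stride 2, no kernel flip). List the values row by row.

Output[0,0]: The receptive field on the input at this output position is [8 4 1 / 3 9 0]. Elementwise product with the kernel and sum: 8·-2 + 1·1 + 3·-1 + 9·3 + 0·-2.
Output[0,1]: The receptive field on the input at this output position is [1 9 2 / 0 0 4]. Elementwise product with the kernel and sum: 1·-2 + 2·1 + 0·-1 + 0·3 + 4·-2.

9 -8
-7 -10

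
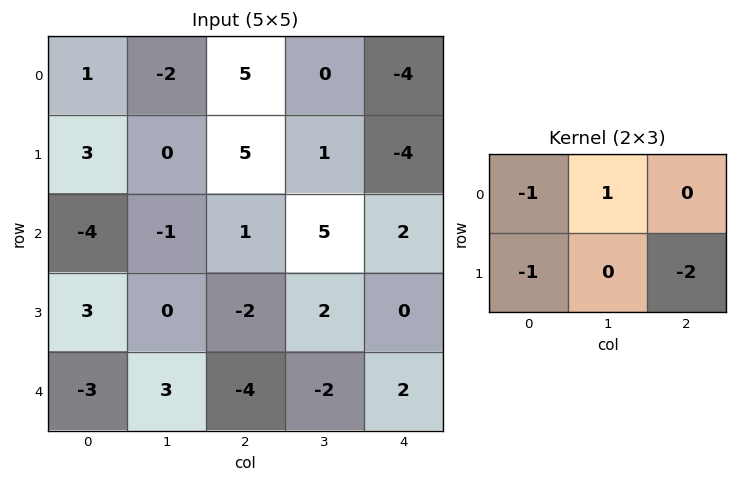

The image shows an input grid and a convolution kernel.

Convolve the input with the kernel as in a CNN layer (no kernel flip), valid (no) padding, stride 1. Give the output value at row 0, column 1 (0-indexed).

The receptive field on the input at this output position is [-2 5 0 / 0 5 1]. Elementwise product with the kernel and sum: -2·-1 + 5·1 + 0·-1 + 1·-2.

5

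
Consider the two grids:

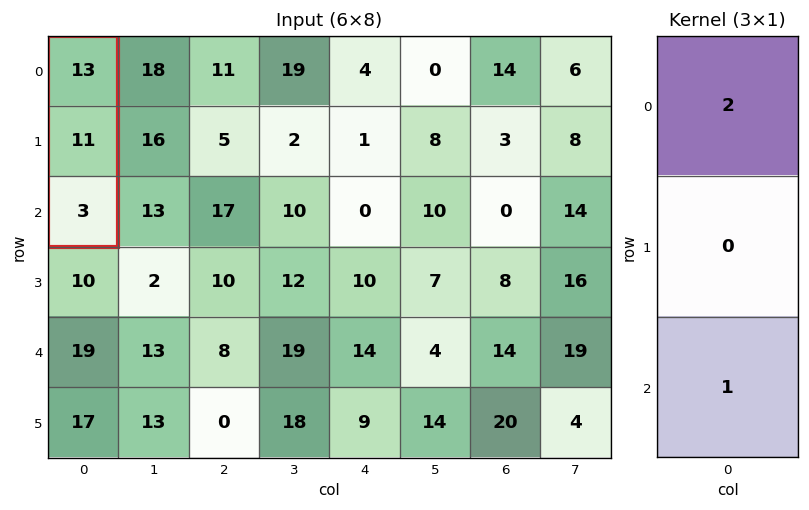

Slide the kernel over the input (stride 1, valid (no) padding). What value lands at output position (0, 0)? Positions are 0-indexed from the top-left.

The receptive field on the input at this output position is [13 / 11 / 3]. Elementwise product with the kernel and sum: 13·2 + 3·1.

29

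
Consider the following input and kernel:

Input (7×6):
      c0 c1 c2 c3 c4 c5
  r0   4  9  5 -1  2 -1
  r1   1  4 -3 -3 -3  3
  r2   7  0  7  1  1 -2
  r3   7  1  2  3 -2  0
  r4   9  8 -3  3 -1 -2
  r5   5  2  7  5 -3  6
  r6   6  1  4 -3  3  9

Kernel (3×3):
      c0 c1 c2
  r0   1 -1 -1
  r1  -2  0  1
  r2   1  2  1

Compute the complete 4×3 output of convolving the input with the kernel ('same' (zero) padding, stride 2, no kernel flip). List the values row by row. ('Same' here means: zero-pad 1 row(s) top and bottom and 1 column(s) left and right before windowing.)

Output[0,0]: The receptive field on the zero-padded input at this output position is [0 0 0 / 0 4 9 / 0 1 4]. Elementwise product with the kernel and sum: 0·1 + 0·-1 + 0·-1 + 0·-2 + 9·1 + 0·1 + 1·2 + 4·1.
Output[0,1]: The receptive field on the zero-padded input at this output position is [0 0 0 / 9 5 -1 / 4 -3 -3]. Elementwise product with the kernel and sum: 0·1 + 0·-1 + 0·-1 + 9·-2 + -1·1 + 4·1 + -3·2 + -3·1.

15 -24 -5
10 19 -8
12 4 2
-6 -15 17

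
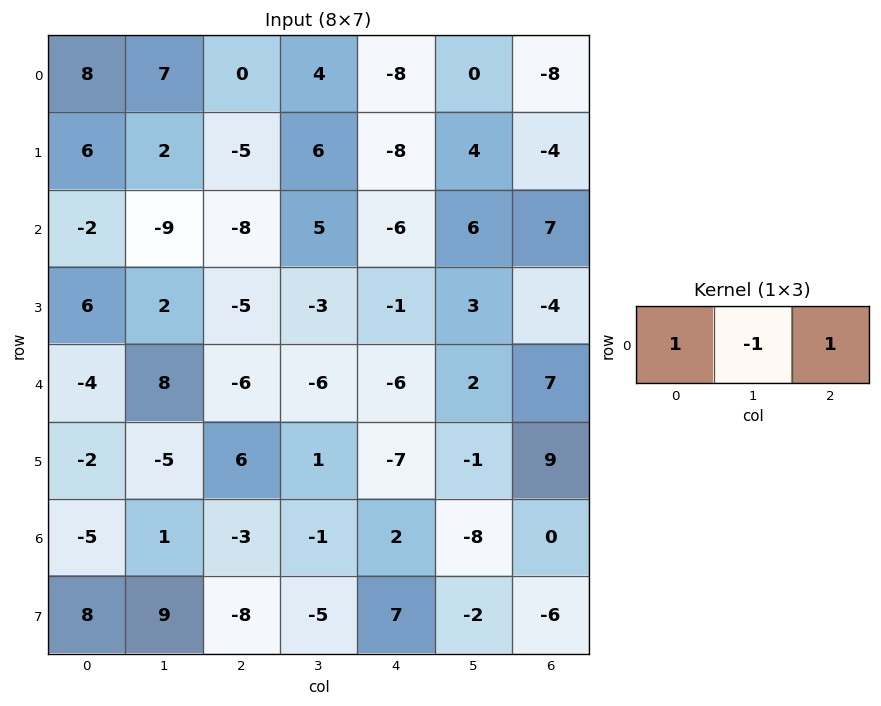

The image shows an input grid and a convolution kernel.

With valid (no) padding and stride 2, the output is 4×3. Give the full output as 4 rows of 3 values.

Output[0,0]: The receptive field on the input at this output position is [8 7 0]. Elementwise product with the kernel and sum: 8·1 + 7·-1 + 0·1.

1 -12 -16
-1 -19 -5
-18 -6 -1
-9 0 10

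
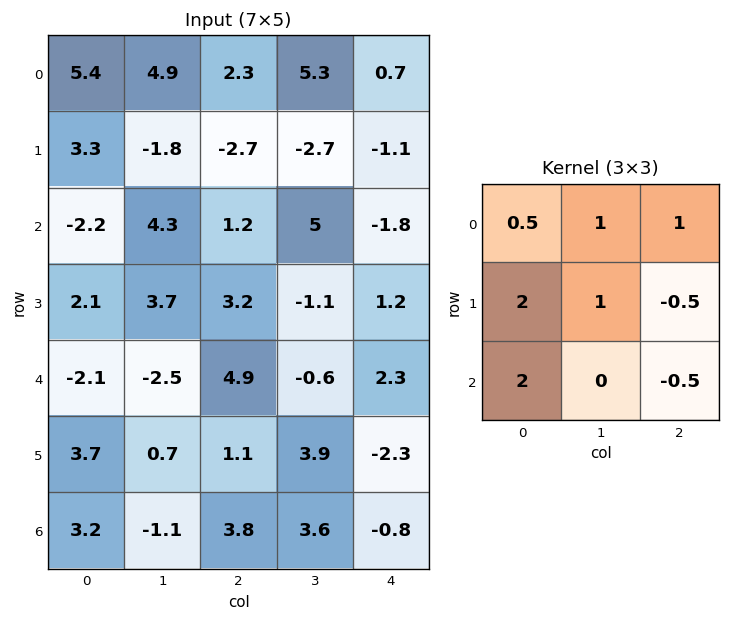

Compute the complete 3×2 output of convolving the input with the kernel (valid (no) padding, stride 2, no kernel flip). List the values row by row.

11.05 2.9
4.05 17.15
13.4 19.4

Output[0,0]: The receptive field on the input at this output position is [5.4 4.9 2.3 / 3.3 -1.8 -2.7 / -2.2 4.3 1.2]. Elementwise product with the kernel and sum: 5.4·0.5 + 4.9·1 + 2.3·1 + 3.3·2 + -1.8·1 + -2.7·-0.5 + -2.2·2 + 1.2·-0.5.
Output[0,1]: The receptive field on the input at this output position is [2.3 5.3 0.7 / -2.7 -2.7 -1.1 / 1.2 5 -1.8]. Elementwise product with the kernel and sum: 2.3·0.5 + 5.3·1 + 0.7·1 + -2.7·2 + -2.7·1 + -1.1·-0.5 + 1.2·2 + -1.8·-0.5.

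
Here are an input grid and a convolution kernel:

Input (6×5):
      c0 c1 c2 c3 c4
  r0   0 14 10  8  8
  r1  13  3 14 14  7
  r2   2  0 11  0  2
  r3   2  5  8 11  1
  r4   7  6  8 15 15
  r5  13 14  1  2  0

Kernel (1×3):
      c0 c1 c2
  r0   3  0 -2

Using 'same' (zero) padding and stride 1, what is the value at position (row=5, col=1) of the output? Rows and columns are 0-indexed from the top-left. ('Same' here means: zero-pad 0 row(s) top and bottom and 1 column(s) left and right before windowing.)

The receptive field on the zero-padded input at this output position is [13 14 1]. Elementwise product with the kernel and sum: 13·3 + 1·-2.

37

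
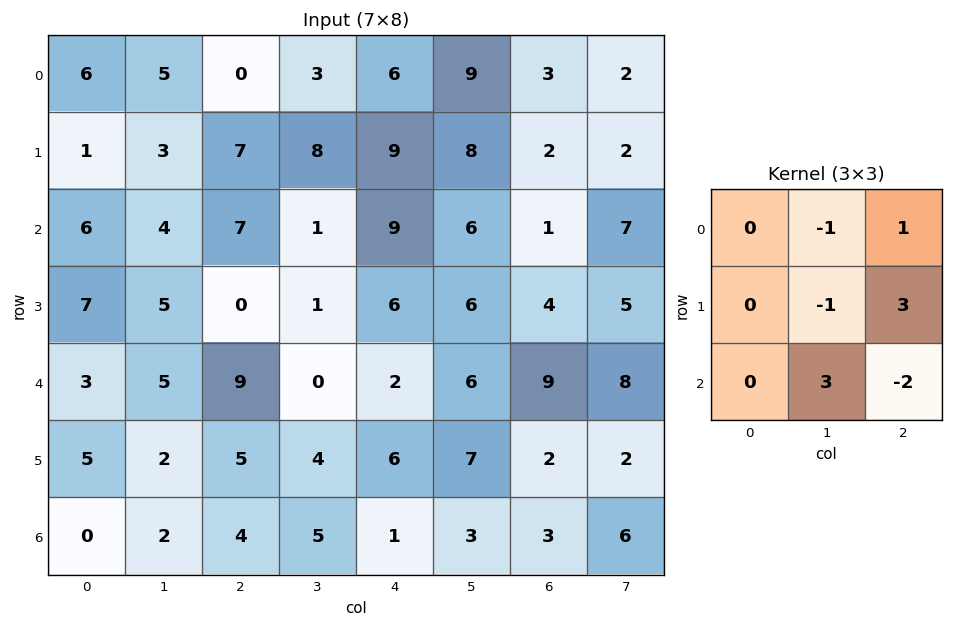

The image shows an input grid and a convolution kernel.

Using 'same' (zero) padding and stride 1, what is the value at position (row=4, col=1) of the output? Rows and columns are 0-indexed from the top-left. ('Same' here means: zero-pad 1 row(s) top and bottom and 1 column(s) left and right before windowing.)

13

The receptive field on the zero-padded input at this output position is [7 5 0 / 3 5 9 / 5 2 5]. Elementwise product with the kernel and sum: 5·-1 + 0·1 + 5·-1 + 9·3 + 2·3 + 5·-2.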